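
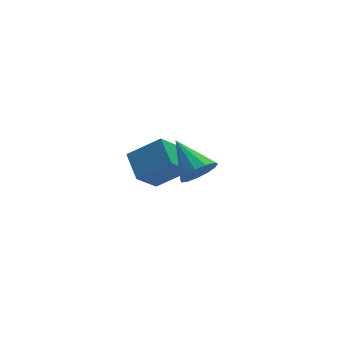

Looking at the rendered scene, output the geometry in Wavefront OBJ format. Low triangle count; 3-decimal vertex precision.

v -0.378 1.521 -2.005
v 0.976 1.11 -1.045
v -0.39 2.811 -1.436
v 0.964 2.4 -0.476
v 0.636 2.06 -3.204
v 1.99 1.649 -2.244
v 0.624 3.35 -2.635
v 1.978 2.939 -1.675
v 0.735 -2.85 1.565
v 1.269 -3.056 2.165
v 0.305 -1.37 2.455
v 1.51 -2.8 1.857
v 1.505 -2.56 1.455
v 1.255 -2.412 1.089
v 0.84 -2.403 0.873
v 0.392 -2.536 0.877
v 0.052 -2.768 1.1
v -0.07 -3.027 1.47
v 0.063 -3.229 1.87
v 0.409 -3.311 2.173
v 0.859 -3.246 2.283
f 2 4 1
f 5 2 1
f 1 4 3
f 3 5 1
f 2 8 4
f 6 2 5
f 6 8 2
f 4 8 3
f 7 5 3
f 3 8 7
f 7 6 5
f 8 6 7
f 10 9 12
f 10 12 11
f 12 9 13
f 12 13 11
f 13 9 14
f 13 14 11
f 14 9 15
f 14 15 11
f 15 9 16
f 15 16 11
f 16 9 17
f 16 17 11
f 17 9 18
f 17 18 11
f 18 9 19
f 18 19 11
f 19 9 20
f 19 20 11
f 20 9 21
f 20 21 11
f 21 9 10
f 21 10 11



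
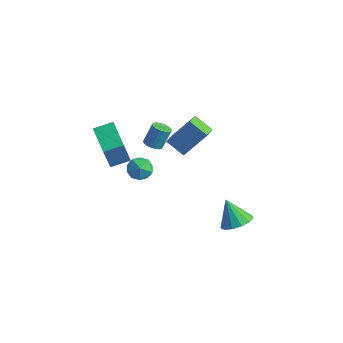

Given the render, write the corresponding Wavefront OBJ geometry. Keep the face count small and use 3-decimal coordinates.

v 0.739 -3.236 2.924
v 1.275 -3.358 2.916
v 1.417 -2.805 4.028
v 0.881 -2.684 4.036
v 1.268 -3.138 2.808
v 1.409 -2.585 3.92
v 1.155 -2.938 2.723
v 1.297 -2.385 3.835
v 0.96 -2.797 2.677
v 1.102 -2.244 3.789
v 0.721 -2.743 2.681
v 0.863 -2.19 3.793
v 0.486 -2.787 2.733
v 0.628 -2.234 3.845
v 0.301 -2.92 2.822
v 0.443 -2.367 3.935
v 0.203 -3.115 2.932
v 0.345 -2.562 4.044
v 0.211 -3.335 3.04
v 0.352 -2.782 4.152
v 0.323 -3.535 3.125
v 0.465 -2.982 4.237
v 0.518 -3.676 3.171
v 0.66 -3.123 4.283
v 0.757 -3.73 3.167
v 0.899 -3.177 4.279
v 0.992 -3.686 3.115
v 1.134 -3.133 4.227
v 1.177 -3.553 3.025
v 1.319 -3 4.138
v 3.881 -0.054 -4.127
v 4.542 0.512 -3.745
v 3.019 0.014 -2.733
v 4.186 0.834 -3.982
v 3.733 0.874 -4.264
v 3.327 0.62 -4.503
v 3.097 0.151 -4.622
v 3.116 -0.383 -4.584
v 3.378 -0.812 -4.401
v 3.8 -1.001 -4.131
v 4.247 -0.889 -3.859
v 4.579 -0.512 -3.672
v 4.689 0.01 -3.63
v 0.06 -2.54 0.235
v 0.612 -3.135 0.414
v -0.932 -3.445 0.286
v -0.38 -4.04 0.465
v -0.546 -3.445 1.021
v 0.067 -2.886 0.99
v -0.387 -3.694 -0.29
v 0.226 -3.135 -0.321
v 0.335 -3.848 0.09
v 0.237 -3.694 0.901
v -0.557 -2.886 -0.201
v -0.655 -2.732 0.61
v -3.073 -3.205 0.662
v -2.876 -3.922 2.572
v -2.466 -2.283 0.945
v -2.269 -3 2.856
v -1.551 -4.06 0.184
v -1.354 -4.777 2.095
v -0.944 -3.138 0.468
v -0.747 -3.855 2.378
v -0.275 0.832 -0.9
v 0.131 -0.093 -0.548
v -1.332 0.632 -0.205
v -0.925 -0.293 0.147
v 0.565 1.793 0.653
v 0.972 0.868 1.005
v -0.491 1.593 1.348
v -0.085 0.668 1.7
f 2 1 5
f 2 5 3
f 3 5 6
f 3 6 4
f 5 1 7
f 5 7 6
f 6 7 8
f 6 8 4
f 7 1 9
f 7 9 8
f 8 9 10
f 8 10 4
f 9 1 11
f 9 11 10
f 10 11 12
f 10 12 4
f 11 1 13
f 11 13 12
f 12 13 14
f 12 14 4
f 13 1 15
f 13 15 14
f 14 15 16
f 14 16 4
f 15 1 17
f 15 17 16
f 16 17 18
f 16 18 4
f 17 1 19
f 17 19 18
f 18 19 20
f 18 20 4
f 19 1 21
f 19 21 20
f 20 21 22
f 20 22 4
f 21 1 23
f 21 23 22
f 22 23 24
f 22 24 4
f 23 1 25
f 23 25 24
f 24 25 26
f 24 26 4
f 25 1 27
f 25 27 26
f 26 27 28
f 26 28 4
f 27 1 29
f 27 29 28
f 28 29 30
f 28 30 4
f 29 1 2
f 29 2 30
f 30 2 3
f 30 3 4
f 32 31 34
f 32 34 33
f 34 31 35
f 34 35 33
f 35 31 36
f 35 36 33
f 36 31 37
f 36 37 33
f 37 31 38
f 37 38 33
f 38 31 39
f 38 39 33
f 39 31 40
f 39 40 33
f 40 31 41
f 40 41 33
f 41 31 42
f 41 42 33
f 42 31 43
f 42 43 33
f 43 31 32
f 43 32 33
f 44 55 49
f 44 49 45
f 44 45 51
f 44 51 54
f 44 54 55
f 45 49 53
f 49 55 48
f 55 54 46
f 54 51 50
f 51 45 52
f 47 53 48
f 47 48 46
f 47 46 50
f 47 50 52
f 47 52 53
f 48 53 49
f 46 48 55
f 50 46 54
f 52 50 51
f 53 52 45
f 57 59 56
f 60 57 56
f 56 59 58
f 58 60 56
f 57 63 59
f 61 57 60
f 61 63 57
f 59 63 58
f 62 60 58
f 58 63 62
f 62 61 60
f 63 61 62
f 65 67 64
f 68 65 64
f 64 67 66
f 66 68 64
f 65 71 67
f 69 65 68
f 69 71 65
f 67 71 66
f 70 68 66
f 66 71 70
f 70 69 68
f 71 69 70



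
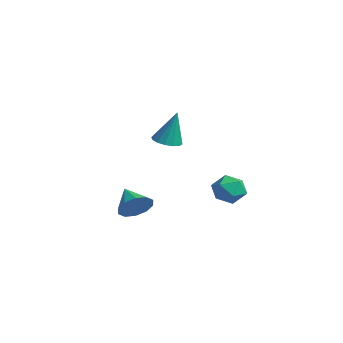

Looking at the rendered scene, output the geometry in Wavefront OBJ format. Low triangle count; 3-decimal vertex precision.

v 2.163 -3.192 0.257
v 2.613 -2.838 0.989
v 0.897 -3.168 1.023
v 2.426 -2.4 0.667
v 2.139 -2.265 0.188
v 1.861 -2.484 -0.265
v 1.698 -2.974 -0.518
v 1.713 -3.547 -0.476
v 1.9 -3.984 -0.153
v 2.187 -4.119 0.326
v 2.465 -3.9 0.779
v 2.628 -3.411 1.032
v -1.318 3.506 -0.435
v -0.726 3.955 -1.103
v -0.094 2.545 0.003
v 0.498 2.994 -0.665
v 0.191 3.492 0.145
v -0.565 4.086 -0.126
v -0.255 2.414 -0.974
v -1.011 3.008 -1.245
v -0.069 3.28 -1.436
v 0.207 3.946 -0.744
v -1.027 2.554 -0.356
v -0.751 3.22 0.336
v -1.571 0.339 2.905
v -0.902 -0.098 2.889
v -1.249 0.761 4.855
v -0.782 0.284 2.787
v -0.873 0.682 2.716
v -1.152 0.988 2.696
v -1.543 1.12 2.732
v -1.941 1.043 2.815
v -2.241 0.777 2.921
v -2.36 0.394 3.024
v -2.269 -0.004 3.095
v -1.99 -0.309 3.115
v -1.599 -0.441 3.079
v -1.201 -0.364 2.996
f 2 1 4
f 2 4 3
f 4 1 5
f 4 5 3
f 5 1 6
f 5 6 3
f 6 1 7
f 6 7 3
f 7 1 8
f 7 8 3
f 8 1 9
f 8 9 3
f 9 1 10
f 9 10 3
f 10 1 11
f 10 11 3
f 11 1 12
f 11 12 3
f 12 1 2
f 12 2 3
f 13 24 18
f 13 18 14
f 13 14 20
f 13 20 23
f 13 23 24
f 14 18 22
f 18 24 17
f 24 23 15
f 23 20 19
f 20 14 21
f 16 22 17
f 16 17 15
f 16 15 19
f 16 19 21
f 16 21 22
f 17 22 18
f 15 17 24
f 19 15 23
f 21 19 20
f 22 21 14
f 26 25 28
f 26 28 27
f 28 25 29
f 28 29 27
f 29 25 30
f 29 30 27
f 30 25 31
f 30 31 27
f 31 25 32
f 31 32 27
f 32 25 33
f 32 33 27
f 33 25 34
f 33 34 27
f 34 25 35
f 34 35 27
f 35 25 36
f 35 36 27
f 36 25 37
f 36 37 27
f 37 25 38
f 37 38 27
f 38 25 26
f 38 26 27



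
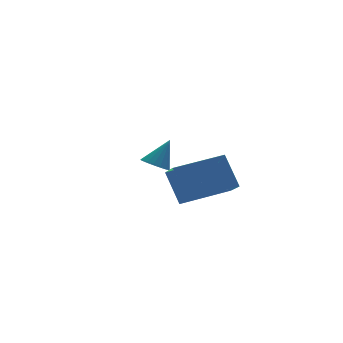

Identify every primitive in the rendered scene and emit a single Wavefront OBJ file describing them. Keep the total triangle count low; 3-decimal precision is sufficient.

v -1.605 2.109 1.011
v -1.13 2.345 0.634
v -0.795 2.331 2.169
v -1.286 2.581 0.698
v -1.504 2.723 0.823
v -1.742 2.744 0.986
v -1.953 2.639 1.154
v -2.095 2.429 1.293
v -2.14 2.156 1.376
v -2.079 1.873 1.388
v -1.924 1.637 1.324
v -1.705 1.495 1.199
v -1.467 1.475 1.036
v -1.256 1.58 0.868
v -1.114 1.79 0.729
v -1.069 2.063 0.646
v -2.993 -2.409 0.952
v -3.253 -3.465 1.646
v -3.107 -1.501 2.289
v -3.368 -2.557 2.983
v -0.912 -2.683 1.317
v -1.173 -3.739 2.011
v -1.027 -1.775 2.654
v -1.287 -2.831 3.348
f 2 1 4
f 2 4 3
f 4 1 5
f 4 5 3
f 5 1 6
f 5 6 3
f 6 1 7
f 6 7 3
f 7 1 8
f 7 8 3
f 8 1 9
f 8 9 3
f 9 1 10
f 9 10 3
f 10 1 11
f 10 11 3
f 11 1 12
f 11 12 3
f 12 1 13
f 12 13 3
f 13 1 14
f 13 14 3
f 14 1 15
f 14 15 3
f 15 1 16
f 15 16 3
f 16 1 2
f 16 2 3
f 18 20 17
f 21 18 17
f 17 20 19
f 19 21 17
f 18 24 20
f 22 18 21
f 22 24 18
f 20 24 19
f 23 21 19
f 19 24 23
f 23 22 21
f 24 22 23



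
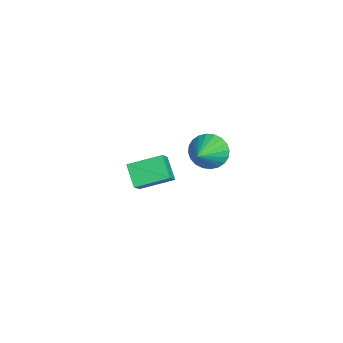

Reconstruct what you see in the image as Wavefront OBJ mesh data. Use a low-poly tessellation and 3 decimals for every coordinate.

v -3.86 -0.391 -4.174
v -2.957 -0.688 -3.23
v -3.934 1.561 -3.491
v -3.031 1.265 -2.546
v -2.709 -0.005 -5.154
v -1.806 -0.301 -4.209
v -2.783 1.948 -4.47
v -1.88 1.651 -3.526
v 2.615 3.452 2.504
v 3.257 3.918 1.771
v 4.345 2.788 3.596
v 3.204 4.233 2.046
v 3.062 4.429 2.391
v 2.851 4.476 2.753
v 2.605 4.367 3.077
v 2.36 4.119 3.314
v 2.154 3.77 3.427
v 2.018 3.372 3.4
v 1.974 2.986 3.237
v 2.027 2.671 2.962
v 2.169 2.475 2.617
v 2.38 2.428 2.255
v 2.626 2.536 1.931
v 2.871 2.784 1.694
v 3.077 3.134 1.581
v 3.212 3.532 1.608
f 2 4 1
f 5 2 1
f 1 4 3
f 3 5 1
f 2 8 4
f 6 2 5
f 6 8 2
f 4 8 3
f 7 5 3
f 3 8 7
f 7 6 5
f 8 6 7
f 10 9 12
f 10 12 11
f 12 9 13
f 12 13 11
f 13 9 14
f 13 14 11
f 14 9 15
f 14 15 11
f 15 9 16
f 15 16 11
f 16 9 17
f 16 17 11
f 17 9 18
f 17 18 11
f 18 9 19
f 18 19 11
f 19 9 20
f 19 20 11
f 20 9 21
f 20 21 11
f 21 9 22
f 21 22 11
f 22 9 23
f 22 23 11
f 23 9 24
f 23 24 11
f 24 9 25
f 24 25 11
f 25 9 26
f 25 26 11
f 26 9 10
f 26 10 11



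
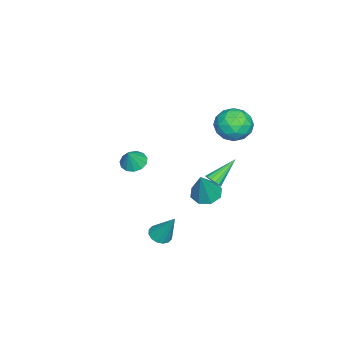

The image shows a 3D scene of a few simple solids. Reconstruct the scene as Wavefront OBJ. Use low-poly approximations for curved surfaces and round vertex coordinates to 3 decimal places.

v -0.573 3.199 2.852
v 0.284 2.621 3.21
v -1.624 1.799 3.11
v -0.767 1.221 3.468
v -1.155 2.05 4.066
v -0.506 2.915 3.906
v -0.834 1.505 2.414
v -0.185 2.37 2.254
v 0.123 1.574 2.939
v -0.076 1.911 3.96
v -1.264 2.509 2.36
v -1.463 2.846 3.381
v -0.052 3.033 3.008
v -1.288 1.387 3.312
v -1.516 1.875 3.663
v -1.012 1.535 3.873
v -0.516 3.206 3.418
v -0.013 2.866 3.628
v -0.859 2.531 4.131
v -1.327 1.554 2.692
v -0.824 1.214 2.902
v -0.328 2.885 2.447
v 0.176 2.545 2.657
v -0.481 1.889 2.189
v 0.357 2.078 3.059
v -0.261 1.255 3.211
v -0.301 1.422 2.591
v 0.081 1.93 2.497
v 0.24 2.276 3.659
v -0.378 1.453 3.811
v -0.606 1.941 4.162
v -0.224 2.449 4.069
v 0.145 1.661 3.5
v -0.962 2.967 2.509
v -1.58 2.144 2.661
v -1.116 1.971 2.251
v -0.734 2.479 2.158
v -1.079 3.165 3.109
v -1.697 2.342 3.261
v -1.421 2.49 3.823
v -1.039 2.998 3.729
v -1.485 2.759 2.82
v -1.721 -3.65 -1.701
v -1.302 -3.032 -1.888
v -1.119 -3.73 -0.619
v -1.654 -2.884 -1.682
v -2.027 -2.979 -1.481
v -2.302 -3.287 -1.35
v -2.393 -3.711 -1.331
v -2.271 -4.115 -1.429
v -1.974 -4.372 -1.613
v -1.596 -4.4 -1.825
v -1.258 -4.19 -1.998
v -1.067 -3.808 -2.076
v -1.084 -3.377 -2.035
v -1.111 1.008 -1.803
v -0.887 0.765 -1.376
v -2.329 1.832 -0.697
v -0.749 1.007 -1.403
v -0.707 1.248 -1.538
v -0.774 1.425 -1.743
v -0.932 1.49 -1.965
v -1.137 1.426 -2.143
v -1.336 1.25 -2.23
v -1.474 1.009 -2.203
v -1.516 0.767 -2.069
v -1.449 0.59 -1.863
v -1.291 0.525 -1.641
v -1.086 0.589 -1.463
v 0.903 1.281 -1.249
v 1.328 0.577 -1.465
v 1.777 1.259 0.549
v 1.653 1.12 -1.616
v 1.539 1.758 -1.552
v 1.052 2.116 -1.311
v 0.478 1.986 -1.034
v 0.153 1.443 -0.883
v 0.267 0.805 -0.947
v 0.754 0.447 -1.188
v 2.101 -0.794 -4.176
v 2.714 -1.063 -4.154
v 2.439 0.114 -2.484
v 2.754 -0.763 -4.323
v 2.619 -0.471 -4.453
v 2.345 -0.266 -4.508
v 2.006 -0.202 -4.475
v 1.692 -0.297 -4.361
v 1.488 -0.525 -4.198
v 1.448 -0.825 -4.029
v 1.583 -1.117 -3.9
v 1.857 -1.322 -3.844
v 2.196 -1.386 -3.877
v 2.51 -1.291 -3.991
f 1 38 17
f 38 12 41
f 17 41 6
f 38 41 17
f 1 17 13
f 17 6 18
f 13 18 2
f 17 18 13
f 1 13 22
f 13 2 23
f 22 23 8
f 13 23 22
f 1 22 34
f 22 8 37
f 34 37 11
f 22 37 34
f 1 34 38
f 34 11 42
f 38 42 12
f 34 42 38
f 2 18 29
f 18 6 32
f 29 32 10
f 18 32 29
f 6 41 19
f 41 12 40
f 19 40 5
f 41 40 19
f 12 42 39
f 42 11 35
f 39 35 3
f 42 35 39
f 11 37 36
f 37 8 24
f 36 24 7
f 37 24 36
f 8 23 28
f 23 2 25
f 28 25 9
f 23 25 28
f 4 30 16
f 30 10 31
f 16 31 5
f 30 31 16
f 4 16 14
f 16 5 15
f 14 15 3
f 16 15 14
f 4 14 21
f 14 3 20
f 21 20 7
f 14 20 21
f 4 21 26
f 21 7 27
f 26 27 9
f 21 27 26
f 4 26 30
f 26 9 33
f 30 33 10
f 26 33 30
f 5 31 19
f 31 10 32
f 19 32 6
f 31 32 19
f 3 15 39
f 15 5 40
f 39 40 12
f 15 40 39
f 7 20 36
f 20 3 35
f 36 35 11
f 20 35 36
f 9 27 28
f 27 7 24
f 28 24 8
f 27 24 28
f 10 33 29
f 33 9 25
f 29 25 2
f 33 25 29
f 44 43 46
f 44 46 45
f 46 43 47
f 46 47 45
f 47 43 48
f 47 48 45
f 48 43 49
f 48 49 45
f 49 43 50
f 49 50 45
f 50 43 51
f 50 51 45
f 51 43 52
f 51 52 45
f 52 43 53
f 52 53 45
f 53 43 54
f 53 54 45
f 54 43 55
f 54 55 45
f 55 43 44
f 55 44 45
f 57 56 59
f 57 59 58
f 59 56 60
f 59 60 58
f 60 56 61
f 60 61 58
f 61 56 62
f 61 62 58
f 62 56 63
f 62 63 58
f 63 56 64
f 63 64 58
f 64 56 65
f 64 65 58
f 65 56 66
f 65 66 58
f 66 56 67
f 66 67 58
f 67 56 68
f 67 68 58
f 68 56 69
f 68 69 58
f 69 56 57
f 69 57 58
f 71 70 73
f 71 73 72
f 73 70 74
f 73 74 72
f 74 70 75
f 74 75 72
f 75 70 76
f 75 76 72
f 76 70 77
f 76 77 72
f 77 70 78
f 77 78 72
f 78 70 79
f 78 79 72
f 79 70 71
f 79 71 72
f 81 80 83
f 81 83 82
f 83 80 84
f 83 84 82
f 84 80 85
f 84 85 82
f 85 80 86
f 85 86 82
f 86 80 87
f 86 87 82
f 87 80 88
f 87 88 82
f 88 80 89
f 88 89 82
f 89 80 90
f 89 90 82
f 90 80 91
f 90 91 82
f 91 80 92
f 91 92 82
f 92 80 93
f 92 93 82
f 93 80 81
f 93 81 82



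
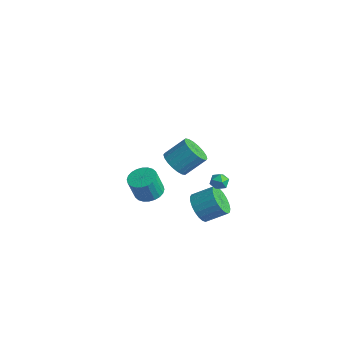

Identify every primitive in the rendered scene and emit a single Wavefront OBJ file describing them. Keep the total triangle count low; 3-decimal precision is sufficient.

v -0 2.367 -1.793
v 0.22 2.69 -1.271
v 0.74 1.63 -1.649
v 0.96 1.953 -1.127
v 0.378 1.66 -1.108
v -0.079 2.116 -1.196
v 1.039 2.204 -1.724
v 0.582 2.66 -1.812
v 0.863 2.589 -1.228
v 0.454 2.253 -0.848
v 0.506 2.067 -2.072
v 0.097 1.731 -1.692
v -3.935 0.41 -4.342
v -3.036 0.105 -4.372
v -3.146 -0.375 -2.829
v -4.045 -0.07 -2.798
v -2.989 0.455 -4.26
v -3.1 -0.024 -2.717
v -3.087 0.798 -4.16
v -3.198 0.319 -2.617
v -3.314 1.083 -4.088
v -3.424 0.603 -2.545
v -3.635 1.264 -4.055
v -3.746 0.785 -2.511
v -4.002 1.316 -4.065
v -4.113 0.837 -2.522
v -4.359 1.23 -4.117
v -4.469 0.75 -2.574
v -4.651 1.019 -4.204
v -4.761 0.539 -2.66
v -4.834 0.715 -4.311
v -4.944 0.235 -2.768
v -4.88 0.364 -4.423
v -4.991 -0.115 -2.88
v -4.782 0.021 -4.523
v -4.893 -0.458 -2.98
v -4.556 -0.263 -4.595
v -4.666 -0.743 -3.052
v -4.234 -0.445 -4.629
v -4.345 -0.924 -3.085
v -3.867 -0.497 -4.618
v -3.978 -0.976 -3.075
v -3.511 -0.41 -4.566
v -3.621 -0.89 -3.023
v -3.219 -0.199 -4.48
v -3.329 -0.679 -2.936
v 1.659 -2.251 3.27
v 2.455 -2.742 3.362
v 2.998 -1.659 4.423
v 2.201 -1.169 4.33
v 2.544 -2.479 3.049
v 3.086 -1.397 4.11
v 2.457 -2.171 2.779
v 3 -1.089 3.84
v 2.212 -1.879 2.607
v 2.755 -0.797 3.668
v 1.857 -1.661 2.566
v 2.4 -0.578 3.626
v 1.464 -1.56 2.664
v 2.006 -0.477 3.725
v 1.108 -1.595 2.882
v 1.651 -0.513 3.943
v 0.862 -1.761 3.177
v 1.405 -0.678 4.238
v 0.774 -2.023 3.49
v 1.316 -0.941 4.551
v 0.86 -2.331 3.76
v 1.403 -1.249 4.821
v 1.105 -2.623 3.932
v 1.648 -1.541 4.993
v 1.46 -2.842 3.974
v 2.003 -1.759 5.034
v 1.854 -2.943 3.875
v 2.396 -1.86 4.936
v 2.209 -2.907 3.657
v 2.752 -1.825 4.718
v -0.216 1.193 -3.883
v 0.666 0.709 -4.216
v 1.519 1.722 -3.429
v 0.636 2.207 -3.097
v 0.601 1.009 -4.532
v 1.454 2.022 -3.746
v 0.395 1.341 -4.736
v 1.248 2.354 -3.95
v 0.084 1.647 -4.793
v 0.936 2.66 -4.007
v -0.28 1.875 -4.692
v 0.572 2.888 -3.906
v -0.633 1.985 -4.452
v 0.22 2.998 -3.665
v -0.913 1.958 -4.113
v -0.061 2.971 -3.327
v -1.073 1.799 -3.734
v -0.221 2.812 -2.948
v -1.085 1.535 -3.382
v -0.233 2.548 -2.595
v -0.947 1.212 -3.115
v -0.094 2.225 -2.329
v -0.682 0.886 -2.982
v 0.17 1.899 -2.196
v -0.337 0.613 -3.005
v 0.516 1.626 -2.218
v 0.029 0.44 -3.179
v 0.882 1.453 -2.392
v 0.353 0.398 -3.475
v 1.205 1.411 -2.689
v 0.578 0.493 -3.842
v 1.431 1.506 -3.055
f 1 12 6
f 1 6 2
f 1 2 8
f 1 8 11
f 1 11 12
f 2 6 10
f 6 12 5
f 12 11 3
f 11 8 7
f 8 2 9
f 4 10 5
f 4 5 3
f 4 3 7
f 4 7 9
f 4 9 10
f 5 10 6
f 3 5 12
f 7 3 11
f 9 7 8
f 10 9 2
f 14 13 17
f 14 17 15
f 15 17 18
f 15 18 16
f 17 13 19
f 17 19 18
f 18 19 20
f 18 20 16
f 19 13 21
f 19 21 20
f 20 21 22
f 20 22 16
f 21 13 23
f 21 23 22
f 22 23 24
f 22 24 16
f 23 13 25
f 23 25 24
f 24 25 26
f 24 26 16
f 25 13 27
f 25 27 26
f 26 27 28
f 26 28 16
f 27 13 29
f 27 29 28
f 28 29 30
f 28 30 16
f 29 13 31
f 29 31 30
f 30 31 32
f 30 32 16
f 31 13 33
f 31 33 32
f 32 33 34
f 32 34 16
f 33 13 35
f 33 35 34
f 34 35 36
f 34 36 16
f 35 13 37
f 35 37 36
f 36 37 38
f 36 38 16
f 37 13 39
f 37 39 38
f 38 39 40
f 38 40 16
f 39 13 41
f 39 41 40
f 40 41 42
f 40 42 16
f 41 13 43
f 41 43 42
f 42 43 44
f 42 44 16
f 43 13 45
f 43 45 44
f 44 45 46
f 44 46 16
f 45 13 14
f 45 14 46
f 46 14 15
f 46 15 16
f 48 47 51
f 48 51 49
f 49 51 52
f 49 52 50
f 51 47 53
f 51 53 52
f 52 53 54
f 52 54 50
f 53 47 55
f 53 55 54
f 54 55 56
f 54 56 50
f 55 47 57
f 55 57 56
f 56 57 58
f 56 58 50
f 57 47 59
f 57 59 58
f 58 59 60
f 58 60 50
f 59 47 61
f 59 61 60
f 60 61 62
f 60 62 50
f 61 47 63
f 61 63 62
f 62 63 64
f 62 64 50
f 63 47 65
f 63 65 64
f 64 65 66
f 64 66 50
f 65 47 67
f 65 67 66
f 66 67 68
f 66 68 50
f 67 47 69
f 67 69 68
f 68 69 70
f 68 70 50
f 69 47 71
f 69 71 70
f 70 71 72
f 70 72 50
f 71 47 73
f 71 73 72
f 72 73 74
f 72 74 50
f 73 47 75
f 73 75 74
f 74 75 76
f 74 76 50
f 75 47 48
f 75 48 76
f 76 48 49
f 76 49 50
f 78 77 81
f 78 81 79
f 79 81 82
f 79 82 80
f 81 77 83
f 81 83 82
f 82 83 84
f 82 84 80
f 83 77 85
f 83 85 84
f 84 85 86
f 84 86 80
f 85 77 87
f 85 87 86
f 86 87 88
f 86 88 80
f 87 77 89
f 87 89 88
f 88 89 90
f 88 90 80
f 89 77 91
f 89 91 90
f 90 91 92
f 90 92 80
f 91 77 93
f 91 93 92
f 92 93 94
f 92 94 80
f 93 77 95
f 93 95 94
f 94 95 96
f 94 96 80
f 95 77 97
f 95 97 96
f 96 97 98
f 96 98 80
f 97 77 99
f 97 99 98
f 98 99 100
f 98 100 80
f 99 77 101
f 99 101 100
f 100 101 102
f 100 102 80
f 101 77 103
f 101 103 102
f 102 103 104
f 102 104 80
f 103 77 105
f 103 105 104
f 104 105 106
f 104 106 80
f 105 77 107
f 105 107 106
f 106 107 108
f 106 108 80
f 107 77 78
f 107 78 108
f 108 78 79
f 108 79 80



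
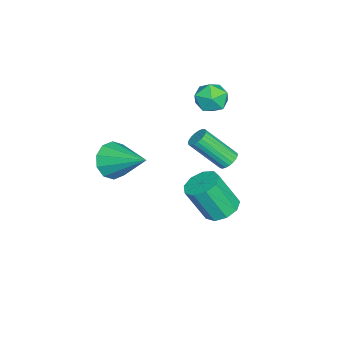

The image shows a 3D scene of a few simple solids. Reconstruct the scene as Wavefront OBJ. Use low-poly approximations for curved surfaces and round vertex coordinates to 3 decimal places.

v -2.355 1.279 3.856
v -1.606 0.737 3.839
v -3.054 0.343 2.921
v -2.305 -0.199 2.904
v -2.811 -0.135 3.675
v -2.379 0.444 4.253
v -2.281 0.636 2.507
v -1.849 1.215 3.085
v -1.56 0.34 3.005
v -1.887 -0.137 3.727
v -2.773 1.217 3.033
v -3.1 0.74 3.755
v -0.489 1.564 -2.868
v 0.415 1.434 -3.044
v 0.633 0.487 -1.228
v -0.271 0.616 -1.052
v 0.329 1.989 -2.744
v 0.546 1.042 -0.928
v -0.14 2.345 -2.503
v 0.077 1.397 -0.686
v -0.772 2.335 -2.432
v -0.555 1.387 -0.616
v -1.272 1.964 -2.566
v -1.054 1.017 -0.749
v -1.405 1.406 -2.841
v -1.187 0.459 -1.024
v -1.109 0.922 -3.129
v -0.892 -0.025 -1.312
v -0.523 0.738 -3.295
v -0.306 -0.209 -1.478
v 0.079 0.94 -3.261
v 0.296 -0.007 -1.445
v 3.125 -2.485 2.616
v 3.71 -2.292 1.828
v 3.935 -0.755 3.644
v 3.175 -1.993 1.747
v 2.621 -1.882 1.998
v 2.259 -2.002 2.485
v 2.228 -2.306 3.022
v 2.54 -2.679 3.404
v 3.075 -2.978 3.485
v 3.629 -3.089 3.234
v 3.99 -2.969 2.748
v 4.021 -2.664 2.211
v 0.002 1.941 1.067
v 0.41 2.24 1.308
v 0.585 0.818 2.774
v 0.178 0.519 2.533
v 0.219 2.324 1.412
v 0.395 0.902 2.879
v -0.008 2.342 1.457
v 0.167 0.92 2.924
v -0.234 2.291 1.435
v -0.059 0.869 2.901
v -0.42 2.179 1.348
v -0.244 0.757 2.815
v -0.532 2.026 1.213
v -0.356 0.604 2.68
v -0.552 1.858 1.053
v -0.376 0.436 2.519
v -0.476 1.705 0.895
v -0.3 0.283 2.361
v -0.317 1.592 0.767
v -0.141 0.17 2.233
v -0.104 1.54 0.691
v 0.072 0.118 2.157
v 0.128 1.557 0.679
v 0.304 0.135 2.146
v 0.338 1.64 0.735
v 0.514 0.219 2.201
v 0.49 1.776 0.848
v 0.666 0.354 2.314
v 0.558 1.94 0.999
v 0.734 0.518 2.465
v 0.529 2.104 1.162
v 0.705 0.682 2.628
f 1 12 6
f 1 6 2
f 1 2 8
f 1 8 11
f 1 11 12
f 2 6 10
f 6 12 5
f 12 11 3
f 11 8 7
f 8 2 9
f 4 10 5
f 4 5 3
f 4 3 7
f 4 7 9
f 4 9 10
f 5 10 6
f 3 5 12
f 7 3 11
f 9 7 8
f 10 9 2
f 14 13 17
f 14 17 15
f 15 17 18
f 15 18 16
f 17 13 19
f 17 19 18
f 18 19 20
f 18 20 16
f 19 13 21
f 19 21 20
f 20 21 22
f 20 22 16
f 21 13 23
f 21 23 22
f 22 23 24
f 22 24 16
f 23 13 25
f 23 25 24
f 24 25 26
f 24 26 16
f 25 13 27
f 25 27 26
f 26 27 28
f 26 28 16
f 27 13 29
f 27 29 28
f 28 29 30
f 28 30 16
f 29 13 31
f 29 31 30
f 30 31 32
f 30 32 16
f 31 13 14
f 31 14 32
f 32 14 15
f 32 15 16
f 34 33 36
f 34 36 35
f 36 33 37
f 36 37 35
f 37 33 38
f 37 38 35
f 38 33 39
f 38 39 35
f 39 33 40
f 39 40 35
f 40 33 41
f 40 41 35
f 41 33 42
f 41 42 35
f 42 33 43
f 42 43 35
f 43 33 44
f 43 44 35
f 44 33 34
f 44 34 35
f 46 45 49
f 46 49 47
f 47 49 50
f 47 50 48
f 49 45 51
f 49 51 50
f 50 51 52
f 50 52 48
f 51 45 53
f 51 53 52
f 52 53 54
f 52 54 48
f 53 45 55
f 53 55 54
f 54 55 56
f 54 56 48
f 55 45 57
f 55 57 56
f 56 57 58
f 56 58 48
f 57 45 59
f 57 59 58
f 58 59 60
f 58 60 48
f 59 45 61
f 59 61 60
f 60 61 62
f 60 62 48
f 61 45 63
f 61 63 62
f 62 63 64
f 62 64 48
f 63 45 65
f 63 65 64
f 64 65 66
f 64 66 48
f 65 45 67
f 65 67 66
f 66 67 68
f 66 68 48
f 67 45 69
f 67 69 68
f 68 69 70
f 68 70 48
f 69 45 71
f 69 71 70
f 70 71 72
f 70 72 48
f 71 45 73
f 71 73 72
f 72 73 74
f 72 74 48
f 73 45 75
f 73 75 74
f 74 75 76
f 74 76 48
f 75 45 46
f 75 46 76
f 76 46 47
f 76 47 48



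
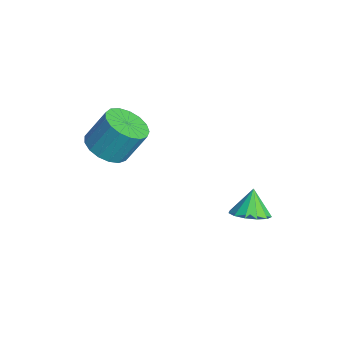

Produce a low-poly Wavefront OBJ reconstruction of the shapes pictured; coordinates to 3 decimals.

v 2.234 3.654 -3.082
v 2.828 4.109 -2.9
v 1.746 3.906 -2.118
v 2.543 4.359 -3.11
v 2.159 4.386 -3.311
v 1.8 4.18 -3.44
v 1.578 3.807 -3.455
v 1.564 3.386 -3.351
v 1.764 3.05 -3.163
v 2.112 2.906 -2.949
v 2.5 2.999 -2.777
v 2.803 3.3 -2.702
v 2.925 3.714 -2.748
v -1.141 -0.752 -1.262
v -0.308 -0.478 -1.505
v -0.185 0.286 -0.22
v -1.019 0.012 0.022
v -0.57 -0.168 -1.664
v -0.448 0.596 -0.379
v -0.963 0.007 -1.731
v -0.84 0.771 -0.446
v -1.397 0.009 -1.691
v -1.274 0.773 -0.406
v -1.772 -0.163 -1.552
v -1.649 0.601 -0.267
v -2.003 -0.471 -1.347
v -1.88 0.293 -0.062
v -2.036 -0.843 -1.123
v -1.913 -0.079 0.162
v -1.864 -1.194 -0.931
v -1.742 -0.43 0.354
v -1.527 -1.444 -0.814
v -1.404 -0.68 0.471
v -1.102 -1.535 -0.801
v -0.979 -0.771 0.484
v -0.685 -1.447 -0.893
v -0.562 -0.683 0.392
v -0.373 -1.2 -1.07
v -0.25 -0.436 0.215
v -0.237 -0.85 -1.291
v -0.114 -0.086 -0.006
f 2 1 4
f 2 4 3
f 4 1 5
f 4 5 3
f 5 1 6
f 5 6 3
f 6 1 7
f 6 7 3
f 7 1 8
f 7 8 3
f 8 1 9
f 8 9 3
f 9 1 10
f 9 10 3
f 10 1 11
f 10 11 3
f 11 1 12
f 11 12 3
f 12 1 13
f 12 13 3
f 13 1 2
f 13 2 3
f 15 14 18
f 15 18 16
f 16 18 19
f 16 19 17
f 18 14 20
f 18 20 19
f 19 20 21
f 19 21 17
f 20 14 22
f 20 22 21
f 21 22 23
f 21 23 17
f 22 14 24
f 22 24 23
f 23 24 25
f 23 25 17
f 24 14 26
f 24 26 25
f 25 26 27
f 25 27 17
f 26 14 28
f 26 28 27
f 27 28 29
f 27 29 17
f 28 14 30
f 28 30 29
f 29 30 31
f 29 31 17
f 30 14 32
f 30 32 31
f 31 32 33
f 31 33 17
f 32 14 34
f 32 34 33
f 33 34 35
f 33 35 17
f 34 14 36
f 34 36 35
f 35 36 37
f 35 37 17
f 36 14 38
f 36 38 37
f 37 38 39
f 37 39 17
f 38 14 40
f 38 40 39
f 39 40 41
f 39 41 17
f 40 14 15
f 40 15 41
f 41 15 16
f 41 16 17



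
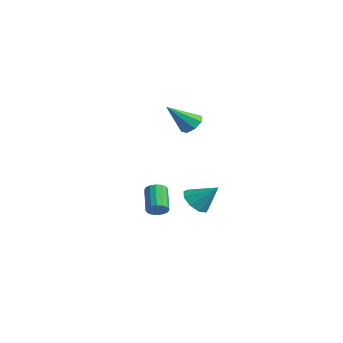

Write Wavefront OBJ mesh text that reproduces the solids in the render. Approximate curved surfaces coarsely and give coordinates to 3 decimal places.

v 2.123 -0.857 -0.899
v 2.8 -1.141 -1.266
v 2.937 -0.183 0.079
v 2.655 -0.646 -1.487
v 2.262 -0.25 -1.433
v 1.804 -0.138 -1.129
v 1.495 -0.362 -0.718
v 1.48 -0.818 -0.392
v 1.766 -1.292 -0.303
v 2.219 -1.563 -0.493
v 2.627 -1.503 -0.873
v -2.325 -0.197 -3.096
v -2.037 0.294 -3.067
v -3.106 0.868 -2.135
v -3.395 0.377 -2.164
v -2.219 0.326 -3.296
v -3.289 0.9 -2.365
v -2.43 0.218 -3.472
v -3.5 0.792 -2.54
v -2.613 -0.001 -3.547
v -3.683 0.573 -2.615
v -2.719 -0.272 -3.501
v -3.788 0.301 -2.569
v -2.719 -0.524 -3.347
v -3.789 0.05 -2.415
v -2.614 -0.688 -3.125
v -3.683 -0.114 -2.193
v -2.431 -0.72 -2.895
v -3.501 -0.146 -1.964
v -2.22 -0.612 -2.72
v -3.29 -0.038 -1.788
v -2.037 -0.393 -2.645
v -3.107 0.181 -1.713
v -1.932 -0.121 -2.691
v -3.001 0.452 -1.759
v -1.931 0.13 -2.845
v -3.001 0.704 -1.913
v -0.195 0.383 3.08
v 0.441 0.166 2.977
v -0.425 -0.863 4.3
v 0.412 0.532 3.346
v 0.028 0.811 3.558
v -0.487 0.84 3.491
v -0.832 0.601 3.182
v -0.803 0.234 2.813
v -0.418 -0.045 2.601
v 0.097 -0.073 2.669
f 2 1 4
f 2 4 3
f 4 1 5
f 4 5 3
f 5 1 6
f 5 6 3
f 6 1 7
f 6 7 3
f 7 1 8
f 7 8 3
f 8 1 9
f 8 9 3
f 9 1 10
f 9 10 3
f 10 1 11
f 10 11 3
f 11 1 2
f 11 2 3
f 13 12 16
f 13 16 14
f 14 16 17
f 14 17 15
f 16 12 18
f 16 18 17
f 17 18 19
f 17 19 15
f 18 12 20
f 18 20 19
f 19 20 21
f 19 21 15
f 20 12 22
f 20 22 21
f 21 22 23
f 21 23 15
f 22 12 24
f 22 24 23
f 23 24 25
f 23 25 15
f 24 12 26
f 24 26 25
f 25 26 27
f 25 27 15
f 26 12 28
f 26 28 27
f 27 28 29
f 27 29 15
f 28 12 30
f 28 30 29
f 29 30 31
f 29 31 15
f 30 12 32
f 30 32 31
f 31 32 33
f 31 33 15
f 32 12 34
f 32 34 33
f 33 34 35
f 33 35 15
f 34 12 36
f 34 36 35
f 35 36 37
f 35 37 15
f 36 12 13
f 36 13 37
f 37 13 14
f 37 14 15
f 39 38 41
f 39 41 40
f 41 38 42
f 41 42 40
f 42 38 43
f 42 43 40
f 43 38 44
f 43 44 40
f 44 38 45
f 44 45 40
f 45 38 46
f 45 46 40
f 46 38 47
f 46 47 40
f 47 38 39
f 47 39 40



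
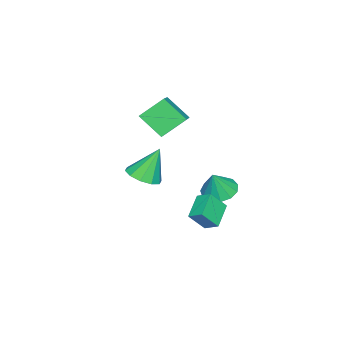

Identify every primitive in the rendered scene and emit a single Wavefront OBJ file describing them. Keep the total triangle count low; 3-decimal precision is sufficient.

v -2.533 0.518 -2.544
v -1.793 -0.113 -2.91
v -1.907 0.402 -1.076
v -1.583 0.432 -2.957
v -1.674 1.004 -2.872
v -2.039 1.423 -2.683
v -2.56 1.554 -2.45
v -3.073 1.356 -2.247
v -3.415 0.892 -2.138
v -3.476 0.31 -2.158
v -3.238 -0.206 -2.3
v -2.777 -0.493 -2.52
v -2.238 -0.458 -2.747
v 2.139 1.413 -0.069
v 2.243 2.204 0.369
v 1.573 2.058 -1.098
v 1.677 2.849 -0.66
v 3.523 1.591 -0.72
v 3.627 2.382 -0.282
v 2.957 2.236 -1.749
v 3.061 3.027 -1.311
v -3.124 -4.319 -3.136
v -2.17 -4.634 -2.689
v -3.816 -3.641 -1.184
v -2.104 -3.988 -2.89
v -2.428 -3.468 -3.185
v -3.018 -3.274 -3.462
v -3.648 -3.478 -3.614
v -4.078 -4.004 -3.584
v -4.144 -4.65 -3.383
v -3.82 -5.17 -3.088
v -3.23 -5.364 -2.811
v -2.6 -5.16 -2.659
v -4.054 -3.457 -0.137
v -4.16 -4.849 1.061
v -5.026 -2.443 0.956
v -5.131 -3.835 2.154
v -2.249 -2.765 0.826
v -2.354 -4.157 2.024
v -3.22 -1.751 1.919
v -3.326 -3.143 3.117
f 2 1 4
f 2 4 3
f 4 1 5
f 4 5 3
f 5 1 6
f 5 6 3
f 6 1 7
f 6 7 3
f 7 1 8
f 7 8 3
f 8 1 9
f 8 9 3
f 9 1 10
f 9 10 3
f 10 1 11
f 10 11 3
f 11 1 12
f 11 12 3
f 12 1 13
f 12 13 3
f 13 1 2
f 13 2 3
f 15 17 14
f 18 15 14
f 14 17 16
f 16 18 14
f 15 21 17
f 19 15 18
f 19 21 15
f 17 21 16
f 20 18 16
f 16 21 20
f 20 19 18
f 21 19 20
f 23 22 25
f 23 25 24
f 25 22 26
f 25 26 24
f 26 22 27
f 26 27 24
f 27 22 28
f 27 28 24
f 28 22 29
f 28 29 24
f 29 22 30
f 29 30 24
f 30 22 31
f 30 31 24
f 31 22 32
f 31 32 24
f 32 22 33
f 32 33 24
f 33 22 23
f 33 23 24
f 35 37 34
f 38 35 34
f 34 37 36
f 36 38 34
f 35 41 37
f 39 35 38
f 39 41 35
f 37 41 36
f 40 38 36
f 36 41 40
f 40 39 38
f 41 39 40



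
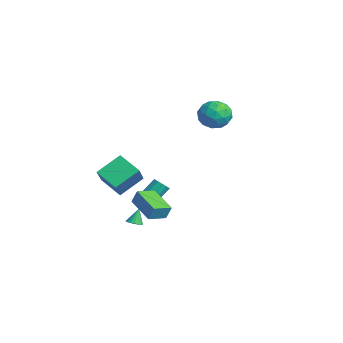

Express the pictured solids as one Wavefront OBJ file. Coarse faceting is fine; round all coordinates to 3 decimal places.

v 2.365 -3.627 -3.135
v 2.831 -3.356 -3.113
v 2.075 -3.213 -2.125
v 2.683 -3.199 -3.22
v 2.472 -3.128 -3.31
v 2.24 -3.155 -3.365
v 2.032 -3.275 -3.375
v 1.89 -3.466 -3.337
v 1.843 -3.688 -3.26
v 1.898 -3.899 -3.157
v 2.046 -4.055 -3.051
v 2.257 -4.127 -2.961
v 2.49 -4.1 -2.906
v 2.697 -3.979 -2.896
v 2.839 -3.789 -2.934
v 2.887 -3.566 -3.011
v 1.068 -2.354 -1.991
v 1.651 -2.273 -1.951
v 1.435 -1.244 -0.909
v 0.852 -1.326 -0.949
v 1.542 -2.06 -2.183
v 1.327 -1.032 -1.14
v 1.283 -1.941 -2.354
v 1.067 -0.913 -1.311
v 0.956 -1.954 -2.41
v 0.74 -0.925 -1.367
v 0.664 -2.093 -2.333
v 0.448 -1.065 -1.29
v 0.5 -2.315 -2.147
v 0.285 -1.287 -1.105
v 0.517 -2.55 -1.912
v 0.301 -1.521 -0.87
v 0.708 -2.722 -1.702
v 0.493 -1.694 -0.66
v 1.014 -2.778 -1.584
v 0.799 -1.75 -0.542
v 1.337 -2.699 -1.595
v 1.121 -1.671 -0.553
v 1.574 -2.511 -1.732
v 1.359 -1.482 -0.69
v 2.884 -3.956 -0.964
v 3.091 -3.675 -0.058
v 2.57 -2.752 -1.265
v 2.777 -2.471 -0.36
v 4.823 -3.589 -1.52
v 5.03 -3.308 -0.615
v 4.509 -2.385 -1.822
v 4.716 -2.104 -0.916
v 0.315 -3.826 -1.753
v -1.003 -4.583 -0.949
v 0.028 -2.231 -0.723
v -1.291 -2.989 0.081
v 1.571 -4.511 -0.341
v 0.252 -5.269 0.463
v 1.283 -2.917 0.689
v -0.035 -3.674 1.493
v -4.757 4.289 2.035
v -3.95 4.756 2.789
v -3.47 2.944 1.491
v -2.663 3.411 2.245
v -3.629 2.847 2.675
v -4.425 3.678 3.011
v -2.995 4.022 1.269
v -3.791 4.853 1.605
v -2.862 4.591 2.315
v -3.253 3.865 3.184
v -4.167 3.835 1.096
v -4.558 3.109 1.965
v -4.467 4.64 2.46
v -2.953 3.06 1.82
v -3.521 2.728 2.073
v -3.047 3.002 2.516
v -4.745 4.007 2.591
v -4.271 4.281 3.034
v -4.082 3.159 2.967
v -3.149 3.419 1.246
v -2.675 3.693 1.689
v -4.373 4.698 1.764
v -3.899 4.972 2.207
v -3.338 4.541 1.313
v -3.353 4.818 2.624
v -2.596 4.028 2.305
v -2.791 4.387 1.731
v -3.259 4.875 1.928
v -3.583 4.391 3.135
v -2.826 3.601 2.816
v -3.394 3.269 3.068
v -3.862 3.757 3.266
v -2.943 4.294 2.857
v -4.594 4.099 1.464
v -3.837 3.309 1.145
v -3.558 3.943 1.014
v -4.026 4.431 1.212
v -4.824 3.672 1.975
v -4.067 2.882 1.656
v -4.161 2.825 2.352
v -4.629 3.313 2.549
v -4.477 3.406 1.423
f 2 1 4
f 2 4 3
f 4 1 5
f 4 5 3
f 5 1 6
f 5 6 3
f 6 1 7
f 6 7 3
f 7 1 8
f 7 8 3
f 8 1 9
f 8 9 3
f 9 1 10
f 9 10 3
f 10 1 11
f 10 11 3
f 11 1 12
f 11 12 3
f 12 1 13
f 12 13 3
f 13 1 14
f 13 14 3
f 14 1 15
f 14 15 3
f 15 1 16
f 15 16 3
f 16 1 2
f 16 2 3
f 18 17 21
f 18 21 19
f 19 21 22
f 19 22 20
f 21 17 23
f 21 23 22
f 22 23 24
f 22 24 20
f 23 17 25
f 23 25 24
f 24 25 26
f 24 26 20
f 25 17 27
f 25 27 26
f 26 27 28
f 26 28 20
f 27 17 29
f 27 29 28
f 28 29 30
f 28 30 20
f 29 17 31
f 29 31 30
f 30 31 32
f 30 32 20
f 31 17 33
f 31 33 32
f 32 33 34
f 32 34 20
f 33 17 35
f 33 35 34
f 34 35 36
f 34 36 20
f 35 17 37
f 35 37 36
f 36 37 38
f 36 38 20
f 37 17 39
f 37 39 38
f 38 39 40
f 38 40 20
f 39 17 18
f 39 18 40
f 40 18 19
f 40 19 20
f 42 44 41
f 45 42 41
f 41 44 43
f 43 45 41
f 42 48 44
f 46 42 45
f 46 48 42
f 44 48 43
f 47 45 43
f 43 48 47
f 47 46 45
f 48 46 47
f 50 52 49
f 53 50 49
f 49 52 51
f 51 53 49
f 50 56 52
f 54 50 53
f 54 56 50
f 52 56 51
f 55 53 51
f 51 56 55
f 55 54 53
f 56 54 55
f 57 94 73
f 94 68 97
f 73 97 62
f 94 97 73
f 57 73 69
f 73 62 74
f 69 74 58
f 73 74 69
f 57 69 78
f 69 58 79
f 78 79 64
f 69 79 78
f 57 78 90
f 78 64 93
f 90 93 67
f 78 93 90
f 57 90 94
f 90 67 98
f 94 98 68
f 90 98 94
f 58 74 85
f 74 62 88
f 85 88 66
f 74 88 85
f 62 97 75
f 97 68 96
f 75 96 61
f 97 96 75
f 68 98 95
f 98 67 91
f 95 91 59
f 98 91 95
f 67 93 92
f 93 64 80
f 92 80 63
f 93 80 92
f 64 79 84
f 79 58 81
f 84 81 65
f 79 81 84
f 60 86 72
f 86 66 87
f 72 87 61
f 86 87 72
f 60 72 70
f 72 61 71
f 70 71 59
f 72 71 70
f 60 70 77
f 70 59 76
f 77 76 63
f 70 76 77
f 60 77 82
f 77 63 83
f 82 83 65
f 77 83 82
f 60 82 86
f 82 65 89
f 86 89 66
f 82 89 86
f 61 87 75
f 87 66 88
f 75 88 62
f 87 88 75
f 59 71 95
f 71 61 96
f 95 96 68
f 71 96 95
f 63 76 92
f 76 59 91
f 92 91 67
f 76 91 92
f 65 83 84
f 83 63 80
f 84 80 64
f 83 80 84
f 66 89 85
f 89 65 81
f 85 81 58
f 89 81 85



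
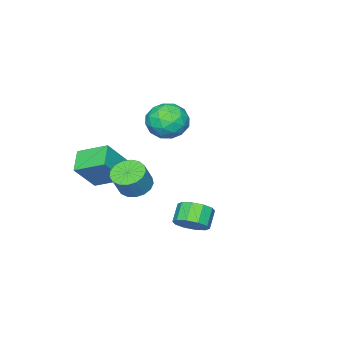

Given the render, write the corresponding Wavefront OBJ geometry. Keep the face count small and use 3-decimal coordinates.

v 3.202 -0.254 -0.516
v 3.889 -0.497 -0.891
v 4.506 -0.409 0.181
v 3.818 -0.166 0.556
v 3.896 -0.107 -0.927
v 4.512 -0.018 0.145
v 3.744 0.25 -0.869
v 4.36 0.339 0.203
v 3.467 0.492 -0.73
v 4.083 0.58 0.342
v 3.13 0.562 -0.542
v 3.746 0.651 0.53
v 2.809 0.446 -0.348
v 3.425 0.534 0.724
v 2.578 0.169 -0.193
v 3.195 0.257 0.88
v 2.49 -0.205 -0.111
v 3.107 -0.117 0.961
v 2.566 -0.59 -0.123
v 3.182 -0.502 0.95
v 2.786 -0.898 -0.224
v 3.403 -0.81 0.848
v 3.102 -1.059 -0.393
v 3.719 -0.97 0.68
v 3.441 -1.035 -0.59
v 4.058 -0.947 0.483
v 3.725 -0.832 -0.769
v 4.342 -0.744 0.303
v 2.323 -3.282 -0.872
v 1.814 -1.904 -0.213
v 3.239 -2.658 -1.47
v 2.73 -1.28 -0.812
v 3.39 -3.54 0.492
v 2.881 -2.162 1.15
v 4.306 -2.916 -0.107
v 3.797 -1.538 0.552
v -1.648 -1.625 0.242
v -1.12 -2.515 -0.172
v -2.26 -2.625 1.612
v -1.732 -3.515 1.198
v -1.147 -2.668 1.625
v -0.768 -2.05 0.778
v -2.612 -3.09 0.662
v -2.233 -2.472 -0.185
v -1.715 -3.421 0.088
v -0.81 -3.16 0.683
v -2.57 -1.98 0.757
v -1.665 -1.719 1.352
v -1.33 -1.982 -0.085
v -2.05 -3.158 1.525
v -1.706 -2.66 1.776
v -1.395 -3.183 1.533
v -1.124 -1.709 0.473
v -0.813 -2.232 0.23
v -0.829 -2.322 1.286
v -2.567 -2.908 1.21
v -2.256 -3.431 0.967
v -1.985 -1.957 -0.093
v -1.674 -2.48 -0.336
v -2.551 -2.818 0.154
v -1.369 -3.038 -0.176
v -1.73 -3.625 0.63
v -2.247 -3.376 0.314
v -2.024 -3.012 -0.183
v -0.837 -2.884 0.174
v -1.197 -3.472 0.98
v -0.853 -2.974 1.23
v -0.631 -2.611 0.733
v -1.187 -3.416 0.327
v -2.183 -1.668 0.46
v -2.543 -2.256 1.266
v -2.749 -2.529 0.707
v -2.527 -2.166 0.21
v -1.65 -1.515 0.81
v -2.011 -2.102 1.616
v -1.356 -2.128 1.623
v -1.133 -1.764 1.126
v -2.193 -1.724 1.113
v 3.4 3.065 -1.711
v 3.918 3.247 -1.101
v 3.217 2.956 -0.42
v 2.7 2.775 -1.029
v 3.646 3.662 -1.204
v 2.945 3.371 -0.522
v 3.28 3.849 -1.501
v 2.579 3.558 -0.819
v 2.96 3.737 -1.877
v 2.259 3.446 -1.196
v 2.808 3.368 -2.19
v 2.107 3.077 -1.509
v 2.883 2.884 -2.32
v 2.182 2.593 -1.639
v 3.155 2.469 -2.218
v 2.454 2.178 -1.536
v 3.521 2.282 -1.921
v 2.82 1.991 -1.239
v 3.841 2.394 -1.544
v 3.14 2.103 -0.863
v 3.993 2.763 -1.231
v 3.292 2.472 -0.55
f 2 1 5
f 2 5 3
f 3 5 6
f 3 6 4
f 5 1 7
f 5 7 6
f 6 7 8
f 6 8 4
f 7 1 9
f 7 9 8
f 8 9 10
f 8 10 4
f 9 1 11
f 9 11 10
f 10 11 12
f 10 12 4
f 11 1 13
f 11 13 12
f 12 13 14
f 12 14 4
f 13 1 15
f 13 15 14
f 14 15 16
f 14 16 4
f 15 1 17
f 15 17 16
f 16 17 18
f 16 18 4
f 17 1 19
f 17 19 18
f 18 19 20
f 18 20 4
f 19 1 21
f 19 21 20
f 20 21 22
f 20 22 4
f 21 1 23
f 21 23 22
f 22 23 24
f 22 24 4
f 23 1 25
f 23 25 24
f 24 25 26
f 24 26 4
f 25 1 27
f 25 27 26
f 26 27 28
f 26 28 4
f 27 1 2
f 27 2 28
f 28 2 3
f 28 3 4
f 30 32 29
f 33 30 29
f 29 32 31
f 31 33 29
f 30 36 32
f 34 30 33
f 34 36 30
f 32 36 31
f 35 33 31
f 31 36 35
f 35 34 33
f 36 34 35
f 37 74 53
f 74 48 77
f 53 77 42
f 74 77 53
f 37 53 49
f 53 42 54
f 49 54 38
f 53 54 49
f 37 49 58
f 49 38 59
f 58 59 44
f 49 59 58
f 37 58 70
f 58 44 73
f 70 73 47
f 58 73 70
f 37 70 74
f 70 47 78
f 74 78 48
f 70 78 74
f 38 54 65
f 54 42 68
f 65 68 46
f 54 68 65
f 42 77 55
f 77 48 76
f 55 76 41
f 77 76 55
f 48 78 75
f 78 47 71
f 75 71 39
f 78 71 75
f 47 73 72
f 73 44 60
f 72 60 43
f 73 60 72
f 44 59 64
f 59 38 61
f 64 61 45
f 59 61 64
f 40 66 52
f 66 46 67
f 52 67 41
f 66 67 52
f 40 52 50
f 52 41 51
f 50 51 39
f 52 51 50
f 40 50 57
f 50 39 56
f 57 56 43
f 50 56 57
f 40 57 62
f 57 43 63
f 62 63 45
f 57 63 62
f 40 62 66
f 62 45 69
f 66 69 46
f 62 69 66
f 41 67 55
f 67 46 68
f 55 68 42
f 67 68 55
f 39 51 75
f 51 41 76
f 75 76 48
f 51 76 75
f 43 56 72
f 56 39 71
f 72 71 47
f 56 71 72
f 45 63 64
f 63 43 60
f 64 60 44
f 63 60 64
f 46 69 65
f 69 45 61
f 65 61 38
f 69 61 65
f 80 79 83
f 80 83 81
f 81 83 84
f 81 84 82
f 83 79 85
f 83 85 84
f 84 85 86
f 84 86 82
f 85 79 87
f 85 87 86
f 86 87 88
f 86 88 82
f 87 79 89
f 87 89 88
f 88 89 90
f 88 90 82
f 89 79 91
f 89 91 90
f 90 91 92
f 90 92 82
f 91 79 93
f 91 93 92
f 92 93 94
f 92 94 82
f 93 79 95
f 93 95 94
f 94 95 96
f 94 96 82
f 95 79 97
f 95 97 96
f 96 97 98
f 96 98 82
f 97 79 99
f 97 99 98
f 98 99 100
f 98 100 82
f 99 79 80
f 99 80 100
f 100 80 81
f 100 81 82



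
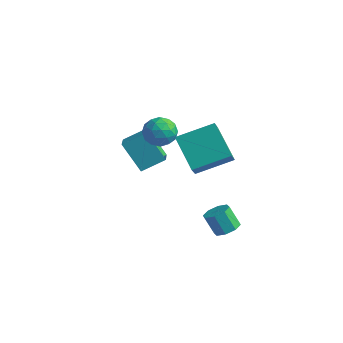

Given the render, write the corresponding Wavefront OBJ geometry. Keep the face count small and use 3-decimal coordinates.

v 2.229 3.1 -2.835
v 2.707 3.453 -2.525
v 2.109 3.413 -1.556
v 1.631 3.06 -1.865
v 2.347 3.752 -2.735
v 1.749 3.712 -1.766
v 1.918 3.669 -3.004
v 1.32 3.629 -2.034
v 1.671 3.252 -3.173
v 1.073 3.213 -2.203
v 1.751 2.747 -3.144
v 1.153 2.707 -2.175
v 2.111 2.448 -2.934
v 1.513 2.408 -1.965
v 2.54 2.531 -2.666
v 1.942 2.491 -1.696
v 2.787 2.947 -2.497
v 2.189 2.908 -1.527
v -0.921 2.185 3.776
v -0.099 2.274 3.853
v -0.741 0.946 3.287
v 0.081 1.035 3.364
v -0.395 0.977 4.042
v -0.506 1.743 4.344
v -0.334 1.477 2.796
v -0.445 2.243 3.098
v 0.264 1.837 3.247
v 0.226 1.527 4.017
v -1.066 1.693 3.123
v -1.104 1.383 3.893
v -0.526 2.338 3.857
v -0.314 0.882 3.283
v -0.594 0.848 3.681
v -0.111 0.9 3.726
v -0.765 2.026 4.146
v -0.282 2.078 4.191
v -0.456 1.316 4.302
v -0.558 1.142 2.949
v -0.075 1.194 2.994
v -0.729 2.32 3.414
v -0.246 2.372 3.459
v -0.384 1.904 2.838
v 0.171 2.134 3.546
v 0.277 1.405 3.259
v 0.033 1.665 2.925
v -0.032 2.115 3.103
v 0.149 1.952 3.999
v 0.254 1.224 3.711
v -0.025 1.189 4.11
v -0.091 1.639 4.288
v 0.362 1.695 3.643
v -1.094 1.996 3.429
v -0.989 1.268 3.141
v -0.749 1.581 2.852
v -0.815 2.031 3.03
v -1.117 1.815 3.881
v -1.011 1.086 3.594
v -0.808 1.105 4.037
v -0.873 1.555 4.215
v -1.202 1.525 3.497
v 1.324 1.601 1.815
v -0.108 2.286 2.931
v 0.964 2.349 0.894
v -0.468 3.034 2.01
v 2.488 2.966 2.47
v 1.056 3.651 3.586
v 2.128 3.714 1.549
v 0.696 4.399 2.665
v -2.275 2.667 -0.339
v -1.531 1.646 0.31
v -3.389 2.698 0.984
v -2.645 1.677 1.634
v -1.555 3.563 0.246
v -0.811 2.542 0.896
v -2.669 3.594 1.57
v -1.925 2.573 2.219
f 2 1 5
f 2 5 3
f 3 5 6
f 3 6 4
f 5 1 7
f 5 7 6
f 6 7 8
f 6 8 4
f 7 1 9
f 7 9 8
f 8 9 10
f 8 10 4
f 9 1 11
f 9 11 10
f 10 11 12
f 10 12 4
f 11 1 13
f 11 13 12
f 12 13 14
f 12 14 4
f 13 1 15
f 13 15 14
f 14 15 16
f 14 16 4
f 15 1 17
f 15 17 16
f 16 17 18
f 16 18 4
f 17 1 2
f 17 2 18
f 18 2 3
f 18 3 4
f 19 56 35
f 56 30 59
f 35 59 24
f 56 59 35
f 19 35 31
f 35 24 36
f 31 36 20
f 35 36 31
f 19 31 40
f 31 20 41
f 40 41 26
f 31 41 40
f 19 40 52
f 40 26 55
f 52 55 29
f 40 55 52
f 19 52 56
f 52 29 60
f 56 60 30
f 52 60 56
f 20 36 47
f 36 24 50
f 47 50 28
f 36 50 47
f 24 59 37
f 59 30 58
f 37 58 23
f 59 58 37
f 30 60 57
f 60 29 53
f 57 53 21
f 60 53 57
f 29 55 54
f 55 26 42
f 54 42 25
f 55 42 54
f 26 41 46
f 41 20 43
f 46 43 27
f 41 43 46
f 22 48 34
f 48 28 49
f 34 49 23
f 48 49 34
f 22 34 32
f 34 23 33
f 32 33 21
f 34 33 32
f 22 32 39
f 32 21 38
f 39 38 25
f 32 38 39
f 22 39 44
f 39 25 45
f 44 45 27
f 39 45 44
f 22 44 48
f 44 27 51
f 48 51 28
f 44 51 48
f 23 49 37
f 49 28 50
f 37 50 24
f 49 50 37
f 21 33 57
f 33 23 58
f 57 58 30
f 33 58 57
f 25 38 54
f 38 21 53
f 54 53 29
f 38 53 54
f 27 45 46
f 45 25 42
f 46 42 26
f 45 42 46
f 28 51 47
f 51 27 43
f 47 43 20
f 51 43 47
f 62 64 61
f 65 62 61
f 61 64 63
f 63 65 61
f 62 68 64
f 66 62 65
f 66 68 62
f 64 68 63
f 67 65 63
f 63 68 67
f 67 66 65
f 68 66 67
f 70 72 69
f 73 70 69
f 69 72 71
f 71 73 69
f 70 76 72
f 74 70 73
f 74 76 70
f 72 76 71
f 75 73 71
f 71 76 75
f 75 74 73
f 76 74 75



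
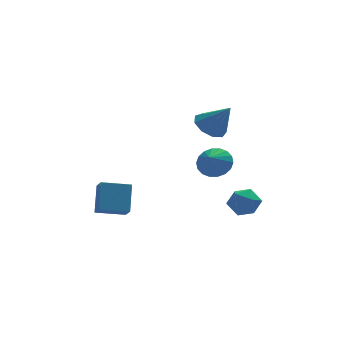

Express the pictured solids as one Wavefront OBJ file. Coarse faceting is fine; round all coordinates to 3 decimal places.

v -4.67 1.045 -4.305
v -4.658 0.203 -3.628
v -4.247 2.164 -2.92
v -4.235 1.323 -2.243
v -3.045 0.817 -4.617
v -3.033 -0.024 -3.94
v -2.622 1.937 -3.232
v -2.61 1.095 -2.555
v 1.981 1.968 0.811
v 2.864 2.465 0.578
v 2.839 1.172 2.369
v 2.463 2.869 1.005
v 1.837 2.851 1.341
v 1.277 2.421 1.429
v 1.047 1.778 1.228
v 1.253 1.225 0.831
v 1.8 1.02 0.425
v 2.431 1.258 0.199
v 2.851 1.829 0.259
v 1.827 -2.608 -1.868
v 2.701 -2.702 -2.272
v 1.459 -4.058 -2.328
v 2.333 -4.152 -2.732
v 2.247 -4.113 -1.769
v 2.474 -3.216 -1.485
v 1.686 -3.544 -3.115
v 1.913 -2.647 -2.831
v 2.614 -3.28 -3.043
v 2.96 -3.632 -2.211
v 1.2 -3.128 -2.389
v 1.546 -3.48 -1.557
v 2.847 3.761 -3.005
v 3.772 3.558 -2.551
v 2.253 2.999 -2.135
v 3.624 3.936 -2.321
v 3.322 4.28 -2.226
v 2.926 4.521 -2.286
v 2.515 4.612 -2.488
v 2.169 4.533 -2.792
v 1.957 4.302 -3.139
v 1.922 3.963 -3.459
v 2.07 3.585 -3.689
v 2.372 3.241 -3.784
v 2.768 3 -3.725
v 3.179 2.909 -3.523
v 3.525 2.988 -3.218
v 3.737 3.219 -2.871
f 2 4 1
f 5 2 1
f 1 4 3
f 3 5 1
f 2 8 4
f 6 2 5
f 6 8 2
f 4 8 3
f 7 5 3
f 3 8 7
f 7 6 5
f 8 6 7
f 10 9 12
f 10 12 11
f 12 9 13
f 12 13 11
f 13 9 14
f 13 14 11
f 14 9 15
f 14 15 11
f 15 9 16
f 15 16 11
f 16 9 17
f 16 17 11
f 17 9 18
f 17 18 11
f 18 9 19
f 18 19 11
f 19 9 10
f 19 10 11
f 20 31 25
f 20 25 21
f 20 21 27
f 20 27 30
f 20 30 31
f 21 25 29
f 25 31 24
f 31 30 22
f 30 27 26
f 27 21 28
f 23 29 24
f 23 24 22
f 23 22 26
f 23 26 28
f 23 28 29
f 24 29 25
f 22 24 31
f 26 22 30
f 28 26 27
f 29 28 21
f 33 32 35
f 33 35 34
f 35 32 36
f 35 36 34
f 36 32 37
f 36 37 34
f 37 32 38
f 37 38 34
f 38 32 39
f 38 39 34
f 39 32 40
f 39 40 34
f 40 32 41
f 40 41 34
f 41 32 42
f 41 42 34
f 42 32 43
f 42 43 34
f 43 32 44
f 43 44 34
f 44 32 45
f 44 45 34
f 45 32 46
f 45 46 34
f 46 32 47
f 46 47 34
f 47 32 33
f 47 33 34



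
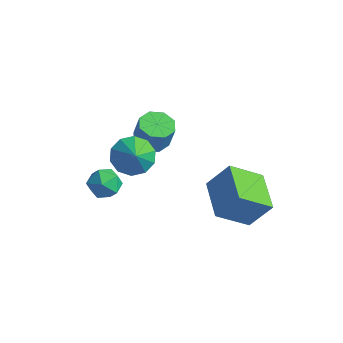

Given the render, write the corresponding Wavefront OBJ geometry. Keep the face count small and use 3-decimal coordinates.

v 0.003 4.74 -4.29
v -0.827 3.327 -3.109
v 0.789 5.437 -2.903
v -0.041 4.024 -1.722
v 1.721 3.456 -4.618
v 0.891 2.043 -3.437
v 2.507 4.153 -3.231
v 1.677 2.74 -2.05
v -3.553 -1.284 -0.877
v -2.99 -0.618 -0.635
v -2.41 -2.102 -1.285
v -1.847 -1.436 -1.043
v -2.307 -1.892 -0.411
v -3.013 -1.387 -0.159
v -2.387 -1.333 -1.761
v -3.093 -0.828 -1.509
v -2.27 -0.649 -1.181
v -2.22 -0.995 -0.347
v -3.18 -1.725 -1.573
v -3.13 -2.071 -0.739
v -4.05 3.065 -1.631
v -3.261 3.429 -1.864
v -2.86 3.418 -0.522
v -3.65 3.055 -0.289
v -3.737 3.904 -1.718
v -3.336 3.894 -0.376
v -4.397 3.889 -1.521
v -3.996 3.878 -0.179
v -4.854 3.391 -1.388
v -4.453 3.38 -0.047
v -4.84 2.702 -1.398
v -4.439 2.691 -0.056
v -4.364 2.226 -1.544
v -3.963 2.216 -0.202
v -3.704 2.242 -1.741
v -3.303 2.231 -0.399
v -3.247 2.74 -1.873
v -2.846 2.729 -0.532
v -1.057 -1.201 2.005
v -0.618 -1.754 1.269
v -0.343 -1.739 2.835
v -0.289 -1.22 1.333
v -0.253 -0.679 1.654
v -0.524 -0.337 2.109
v -0.999 -0.324 2.524
v -1.495 -0.647 2.741
v -1.824 -1.181 2.677
v -1.86 -1.722 2.356
v -1.589 -2.065 1.901
v -1.114 -2.077 1.486
f 2 4 1
f 5 2 1
f 1 4 3
f 3 5 1
f 2 8 4
f 6 2 5
f 6 8 2
f 4 8 3
f 7 5 3
f 3 8 7
f 7 6 5
f 8 6 7
f 9 20 14
f 9 14 10
f 9 10 16
f 9 16 19
f 9 19 20
f 10 14 18
f 14 20 13
f 20 19 11
f 19 16 15
f 16 10 17
f 12 18 13
f 12 13 11
f 12 11 15
f 12 15 17
f 12 17 18
f 13 18 14
f 11 13 20
f 15 11 19
f 17 15 16
f 18 17 10
f 22 21 25
f 22 25 23
f 23 25 26
f 23 26 24
f 25 21 27
f 25 27 26
f 26 27 28
f 26 28 24
f 27 21 29
f 27 29 28
f 28 29 30
f 28 30 24
f 29 21 31
f 29 31 30
f 30 31 32
f 30 32 24
f 31 21 33
f 31 33 32
f 32 33 34
f 32 34 24
f 33 21 35
f 33 35 34
f 34 35 36
f 34 36 24
f 35 21 37
f 35 37 36
f 36 37 38
f 36 38 24
f 37 21 22
f 37 22 38
f 38 22 23
f 38 23 24
f 40 39 42
f 40 42 41
f 42 39 43
f 42 43 41
f 43 39 44
f 43 44 41
f 44 39 45
f 44 45 41
f 45 39 46
f 45 46 41
f 46 39 47
f 46 47 41
f 47 39 48
f 47 48 41
f 48 39 49
f 48 49 41
f 49 39 50
f 49 50 41
f 50 39 40
f 50 40 41



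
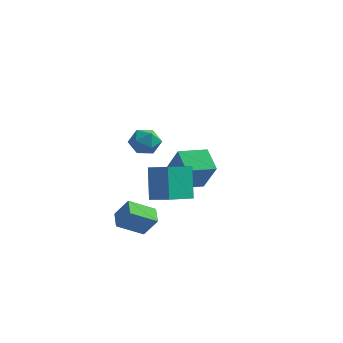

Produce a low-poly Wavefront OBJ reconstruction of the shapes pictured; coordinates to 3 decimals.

v -0.968 -1.133 2.042
v -0.347 -1.447 1.588
v -1.813 -2.033 1.512
v -1.192 -2.347 1.058
v -1.195 -2.447 1.882
v -0.673 -1.891 2.21
v -1.487 -1.589 0.89
v -0.965 -1.033 1.218
v -0.669 -1.729 0.876
v -0.488 -2.26 1.489
v -1.672 -1.22 1.611
v -1.491 -1.751 2.224
v -0.385 -2.768 -1.612
v -0.779 -2.06 0.073
v 0.1 -1.151 -2.178
v -0.294 -0.443 -0.492
v 0.714 -2.977 -1.268
v 0.32 -2.269 0.418
v 1.199 -1.36 -1.833
v 0.805 -0.652 -0.148
v -1.766 2.895 -3.764
v -2.651 3.761 -2.99
v -0.732 4.115 -3.946
v -1.617 4.981 -3.172
v -0.843 2.359 -2.108
v -1.728 3.225 -1.334
v 0.191 3.579 -2.29
v -0.694 4.445 -1.516
v -2.775 -1.581 -3.632
v -2.067 -1.53 -2.628
v -1.775 -0.698 -4.381
v -1.067 -0.647 -3.377
v -2.273 -2.413 -3.943
v -1.565 -2.362 -2.939
v -1.273 -1.53 -4.692
v -0.565 -1.479 -3.688
f 1 12 6
f 1 6 2
f 1 2 8
f 1 8 11
f 1 11 12
f 2 6 10
f 6 12 5
f 12 11 3
f 11 8 7
f 8 2 9
f 4 10 5
f 4 5 3
f 4 3 7
f 4 7 9
f 4 9 10
f 5 10 6
f 3 5 12
f 7 3 11
f 9 7 8
f 10 9 2
f 14 16 13
f 17 14 13
f 13 16 15
f 15 17 13
f 14 20 16
f 18 14 17
f 18 20 14
f 16 20 15
f 19 17 15
f 15 20 19
f 19 18 17
f 20 18 19
f 22 24 21
f 25 22 21
f 21 24 23
f 23 25 21
f 22 28 24
f 26 22 25
f 26 28 22
f 24 28 23
f 27 25 23
f 23 28 27
f 27 26 25
f 28 26 27
f 30 32 29
f 33 30 29
f 29 32 31
f 31 33 29
f 30 36 32
f 34 30 33
f 34 36 30
f 32 36 31
f 35 33 31
f 31 36 35
f 35 34 33
f 36 34 35



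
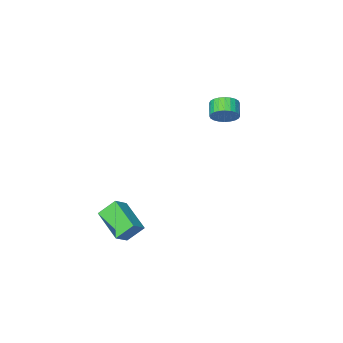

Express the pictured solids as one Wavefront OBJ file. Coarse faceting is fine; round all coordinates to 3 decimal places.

v -3.709 0.671 2.923
v -3.357 0.114 2.419
v -3.798 -0.648 2.953
v -4.151 -0.091 3.457
v -3.13 0.143 2.648
v -3.572 -0.619 3.182
v -2.992 0.253 2.92
v -3.434 -0.509 3.454
v -2.963 0.427 3.192
v -3.404 -0.335 3.725
v -3.047 0.637 3.423
v -3.489 -0.125 3.956
v -3.232 0.853 3.578
v -3.674 0.091 4.111
v -3.49 1.041 3.633
v -3.932 0.279 4.167
v -3.781 1.173 3.58
v -4.223 0.411 4.114
v -4.062 1.228 3.427
v -4.503 0.466 3.961
v -4.288 1.199 3.198
v -4.73 0.437 3.732
v -4.426 1.089 2.926
v -4.868 0.327 3.46
v -4.456 0.915 2.655
v -4.897 0.153 3.188
v -4.371 0.705 2.424
v -4.813 -0.057 2.957
v -4.186 0.489 2.269
v -4.628 -0.273 2.802
v -3.928 0.301 2.213
v -4.37 -0.461 2.747
v -3.637 0.169 2.266
v -4.079 -0.593 2.8
v 3.302 0.325 -2.961
v 2.442 0.709 -2.036
v 3.264 2.252 -3.796
v 2.404 2.636 -2.871
v 4.136 0.624 -2.309
v 3.276 1.008 -1.384
v 4.098 2.551 -3.144
v 3.238 2.935 -2.219
f 2 1 5
f 2 5 3
f 3 5 6
f 3 6 4
f 5 1 7
f 5 7 6
f 6 7 8
f 6 8 4
f 7 1 9
f 7 9 8
f 8 9 10
f 8 10 4
f 9 1 11
f 9 11 10
f 10 11 12
f 10 12 4
f 11 1 13
f 11 13 12
f 12 13 14
f 12 14 4
f 13 1 15
f 13 15 14
f 14 15 16
f 14 16 4
f 15 1 17
f 15 17 16
f 16 17 18
f 16 18 4
f 17 1 19
f 17 19 18
f 18 19 20
f 18 20 4
f 19 1 21
f 19 21 20
f 20 21 22
f 20 22 4
f 21 1 23
f 21 23 22
f 22 23 24
f 22 24 4
f 23 1 25
f 23 25 24
f 24 25 26
f 24 26 4
f 25 1 27
f 25 27 26
f 26 27 28
f 26 28 4
f 27 1 29
f 27 29 28
f 28 29 30
f 28 30 4
f 29 1 31
f 29 31 30
f 30 31 32
f 30 32 4
f 31 1 33
f 31 33 32
f 32 33 34
f 32 34 4
f 33 1 2
f 33 2 34
f 34 2 3
f 34 3 4
f 36 38 35
f 39 36 35
f 35 38 37
f 37 39 35
f 36 42 38
f 40 36 39
f 40 42 36
f 38 42 37
f 41 39 37
f 37 42 41
f 41 40 39
f 42 40 41



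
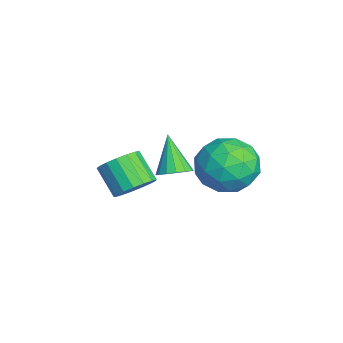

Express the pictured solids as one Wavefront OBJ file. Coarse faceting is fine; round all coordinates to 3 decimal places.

v -3.1 0.573 -1.735
v -2.628 0.93 -1.344
v -4.16 0.427 -0.325
v -2.85 1.188 -1.484
v -3.139 1.28 -1.691
v -3.418 1.183 -1.91
v -3.611 0.923 -2.083
v -3.668 0.569 -2.162
v -3.573 0.215 -2.127
v -3.351 -0.042 -1.987
v -3.062 -0.135 -1.779
v -2.783 -0.038 -1.56
v -2.59 0.223 -1.388
v -2.533 0.577 -1.309
v -2.212 -0.949 -1.837
v -1.564 -1.426 -1.507
v -2.46 -1.969 -0.533
v -3.108 -1.491 -0.863
v -1.545 -1.07 -1.291
v -2.441 -1.613 -0.318
v -1.68 -0.687 -1.201
v -2.575 -1.23 -0.227
v -1.936 -0.363 -1.256
v -2.831 -0.906 -0.282
v -2.255 -0.173 -1.444
v -3.151 -0.716 -0.47
v -2.565 -0.161 -1.722
v -3.46 -0.704 -0.749
v -2.794 -0.33 -2.027
v -3.689 -0.873 -1.053
v -2.889 -0.64 -2.288
v -3.785 -1.183 -1.314
v -2.83 -1.021 -2.445
v -3.725 -1.564 -1.472
v -2.629 -1.385 -2.464
v -3.524 -1.928 -1.49
v -2.332 -1.649 -2.338
v -3.228 -2.192 -1.365
v -2.008 -1.753 -2.098
v -2.904 -2.296 -1.124
v -1.731 -1.672 -1.798
v -2.627 -2.215 -0.824
v 0.446 3.07 0.747
v 1.265 2.278 0.255
v -0.005 1.722 2.165
v 0.814 0.93 1.673
v 1.21 1.962 2.237
v 1.489 2.795 1.36
v -0.229 1.205 1.06
v 0.05 2.038 0.183
v 0.847 1.126 0.448
v 1.737 1.593 1.175
v -0.477 2.407 1.245
v 0.413 2.874 1.972
v 0.895 2.792 0.377
v 0.365 1.208 2.043
v 0.598 1.814 2.375
v 1.079 1.349 2.085
v 1.027 3.096 1.026
v 1.508 2.63 0.737
v 1.476 2.445 1.902
v -0.248 1.37 1.683
v 0.233 0.904 1.394
v 0.181 2.651 0.335
v 0.662 2.186 0.045
v -0.216 1.555 0.518
v 1.131 1.649 0.201
v 0.866 0.857 1.034
v 0.253 1.019 0.674
v 0.416 1.509 0.159
v 1.654 1.924 0.628
v 1.389 1.132 1.462
v 1.622 1.738 1.793
v 1.786 2.228 1.278
v 1.408 1.247 0.742
v -0.129 2.868 0.958
v -0.394 2.076 1.792
v -0.526 1.772 1.142
v -0.362 2.262 0.627
v 0.394 3.143 1.386
v 0.129 2.351 2.219
v 0.844 2.491 2.261
v 1.007 2.981 1.746
v -0.148 2.753 1.678
f 2 1 4
f 2 4 3
f 4 1 5
f 4 5 3
f 5 1 6
f 5 6 3
f 6 1 7
f 6 7 3
f 7 1 8
f 7 8 3
f 8 1 9
f 8 9 3
f 9 1 10
f 9 10 3
f 10 1 11
f 10 11 3
f 11 1 12
f 11 12 3
f 12 1 13
f 12 13 3
f 13 1 14
f 13 14 3
f 14 1 2
f 14 2 3
f 16 15 19
f 16 19 17
f 17 19 20
f 17 20 18
f 19 15 21
f 19 21 20
f 20 21 22
f 20 22 18
f 21 15 23
f 21 23 22
f 22 23 24
f 22 24 18
f 23 15 25
f 23 25 24
f 24 25 26
f 24 26 18
f 25 15 27
f 25 27 26
f 26 27 28
f 26 28 18
f 27 15 29
f 27 29 28
f 28 29 30
f 28 30 18
f 29 15 31
f 29 31 30
f 30 31 32
f 30 32 18
f 31 15 33
f 31 33 32
f 32 33 34
f 32 34 18
f 33 15 35
f 33 35 34
f 34 35 36
f 34 36 18
f 35 15 37
f 35 37 36
f 36 37 38
f 36 38 18
f 37 15 39
f 37 39 38
f 38 39 40
f 38 40 18
f 39 15 41
f 39 41 40
f 40 41 42
f 40 42 18
f 41 15 16
f 41 16 42
f 42 16 17
f 42 17 18
f 43 80 59
f 80 54 83
f 59 83 48
f 80 83 59
f 43 59 55
f 59 48 60
f 55 60 44
f 59 60 55
f 43 55 64
f 55 44 65
f 64 65 50
f 55 65 64
f 43 64 76
f 64 50 79
f 76 79 53
f 64 79 76
f 43 76 80
f 76 53 84
f 80 84 54
f 76 84 80
f 44 60 71
f 60 48 74
f 71 74 52
f 60 74 71
f 48 83 61
f 83 54 82
f 61 82 47
f 83 82 61
f 54 84 81
f 84 53 77
f 81 77 45
f 84 77 81
f 53 79 78
f 79 50 66
f 78 66 49
f 79 66 78
f 50 65 70
f 65 44 67
f 70 67 51
f 65 67 70
f 46 72 58
f 72 52 73
f 58 73 47
f 72 73 58
f 46 58 56
f 58 47 57
f 56 57 45
f 58 57 56
f 46 56 63
f 56 45 62
f 63 62 49
f 56 62 63
f 46 63 68
f 63 49 69
f 68 69 51
f 63 69 68
f 46 68 72
f 68 51 75
f 72 75 52
f 68 75 72
f 47 73 61
f 73 52 74
f 61 74 48
f 73 74 61
f 45 57 81
f 57 47 82
f 81 82 54
f 57 82 81
f 49 62 78
f 62 45 77
f 78 77 53
f 62 77 78
f 51 69 70
f 69 49 66
f 70 66 50
f 69 66 70
f 52 75 71
f 75 51 67
f 71 67 44
f 75 67 71



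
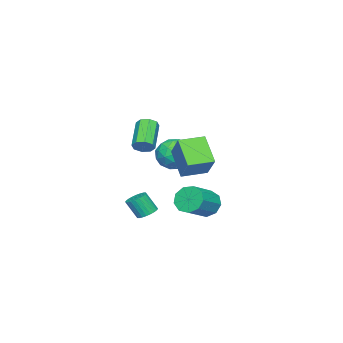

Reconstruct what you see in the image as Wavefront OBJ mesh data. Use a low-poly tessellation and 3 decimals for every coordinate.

v -2.385 1.763 -4.418
v -2.02 1.38 -5.195
v -0.37 1.174 -4.319
v -0.735 1.557 -3.542
v -1.936 2.017 -5.204
v -0.286 1.811 -4.328
v -2.062 2.535 -4.845
v -0.412 2.33 -3.969
v -2.339 2.692 -4.286
v -0.689 2.487 -3.41
v -2.638 2.414 -3.789
v -0.987 2.209 -2.913
v -2.818 1.831 -3.587
v -1.168 1.626 -2.71
v -2.796 1.216 -3.773
v -1.145 1.011 -2.897
v -2.581 0.857 -4.261
v -0.931 0.651 -3.385
v -2.275 0.921 -4.823
v -0.625 0.716 -3.946
v -4.334 -0.325 -1.949
v -3.444 0.29 -1.542
v -3.456 -1.91 -1.478
v -2.566 -1.295 -1.071
v -3.583 -1.273 -0.521
v -4.125 -0.294 -0.812
v -2.775 -1.326 -2.208
v -3.317 -0.347 -2.499
v -2.479 -0.329 -1.702
v -2.979 -0.296 -0.659
v -3.921 -1.324 -2.361
v -4.421 -1.291 -1.318
v -3.966 0.121 -1.787
v -2.934 -1.741 -1.233
v -3.532 -1.728 -0.91
v -3.008 -1.367 -0.671
v -4.367 -0.222 -1.358
v -3.843 0.14 -1.118
v -3.925 -0.779 -0.518
v -3.057 -1.76 -1.902
v -2.533 -1.398 -1.662
v -3.892 -0.253 -2.349
v -3.368 0.108 -2.11
v -2.975 -0.841 -2.502
v -2.876 0.119 -1.641
v -2.36 -0.812 -1.365
v -2.483 -0.831 -2.033
v -2.801 -0.255 -2.204
v -3.169 0.138 -1.028
v -2.653 -0.793 -0.752
v -3.251 -0.78 -0.429
v -3.57 -0.205 -0.599
v -2.603 -0.225 -1.122
v -4.247 -0.827 -2.268
v -3.731 -1.758 -1.992
v -3.33 -1.415 -2.421
v -3.649 -0.84 -2.591
v -4.54 -0.808 -1.655
v -4.024 -1.739 -1.379
v -4.099 -1.365 -0.816
v -4.417 -0.789 -0.987
v -4.297 -1.395 -1.898
v 3.513 1.253 1.64
v 3.914 1.061 2.058
v 2.527 0.516 3.138
v 2.127 0.707 2.72
v 3.789 1.506 2.122
v 2.402 0.961 3.201
v 3.502 1.803 1.903
v 2.115 1.258 2.983
v 3.222 1.777 1.531
v 1.835 1.232 2.61
v 3.113 1.444 1.222
v 1.726 0.899 2.302
v 3.238 0.999 1.159
v 1.851 0.454 2.238
v 3.525 0.702 1.377
v 2.138 0.157 2.457
v 3.805 0.728 1.75
v 2.418 0.183 2.829
v 0.318 3.263 -0.887
v -0.49 2.244 0.456
v 1.299 4.211 0.421
v 0.49 3.192 1.765
v 1.41 2.268 -0.985
v 0.601 1.249 0.359
v 2.39 3.216 0.324
v 1.582 2.197 1.667
v 3.549 1.49 -2.999
v 4.001 1.157 -3.26
v 4.184 0.576 -2.203
v 3.731 0.91 -1.941
v 4.125 1.347 -3.177
v 4.308 0.767 -2.119
v 4.161 1.56 -3.066
v 4.344 0.979 -2.009
v 4.104 1.761 -2.946
v 4.286 1.181 -1.888
v 3.962 1.922 -2.833
v 4.145 1.341 -1.776
v 3.758 2.017 -2.746
v 3.94 1.436 -1.688
v 3.521 2.031 -2.697
v 3.703 1.45 -1.639
v 3.289 1.964 -2.694
v 3.471 1.383 -1.637
v 3.096 1.824 -2.737
v 3.279 1.243 -1.68
v 2.972 1.633 -2.821
v 3.155 1.053 -1.763
v 2.936 1.421 -2.931
v 3.119 0.84 -1.874
v 2.994 1.219 -3.052
v 3.176 0.639 -1.994
v 3.135 1.059 -3.164
v 3.318 0.478 -2.107
v 3.34 0.964 -3.252
v 3.522 0.383 -2.194
v 3.577 0.95 -3.301
v 3.759 0.369 -2.243
v 3.809 1.017 -3.303
v 3.991 0.436 -2.246
f 2 1 5
f 2 5 3
f 3 5 6
f 3 6 4
f 5 1 7
f 5 7 6
f 6 7 8
f 6 8 4
f 7 1 9
f 7 9 8
f 8 9 10
f 8 10 4
f 9 1 11
f 9 11 10
f 10 11 12
f 10 12 4
f 11 1 13
f 11 13 12
f 12 13 14
f 12 14 4
f 13 1 15
f 13 15 14
f 14 15 16
f 14 16 4
f 15 1 17
f 15 17 16
f 16 17 18
f 16 18 4
f 17 1 19
f 17 19 18
f 18 19 20
f 18 20 4
f 19 1 2
f 19 2 20
f 20 2 3
f 20 3 4
f 21 58 37
f 58 32 61
f 37 61 26
f 58 61 37
f 21 37 33
f 37 26 38
f 33 38 22
f 37 38 33
f 21 33 42
f 33 22 43
f 42 43 28
f 33 43 42
f 21 42 54
f 42 28 57
f 54 57 31
f 42 57 54
f 21 54 58
f 54 31 62
f 58 62 32
f 54 62 58
f 22 38 49
f 38 26 52
f 49 52 30
f 38 52 49
f 26 61 39
f 61 32 60
f 39 60 25
f 61 60 39
f 32 62 59
f 62 31 55
f 59 55 23
f 62 55 59
f 31 57 56
f 57 28 44
f 56 44 27
f 57 44 56
f 28 43 48
f 43 22 45
f 48 45 29
f 43 45 48
f 24 50 36
f 50 30 51
f 36 51 25
f 50 51 36
f 24 36 34
f 36 25 35
f 34 35 23
f 36 35 34
f 24 34 41
f 34 23 40
f 41 40 27
f 34 40 41
f 24 41 46
f 41 27 47
f 46 47 29
f 41 47 46
f 24 46 50
f 46 29 53
f 50 53 30
f 46 53 50
f 25 51 39
f 51 30 52
f 39 52 26
f 51 52 39
f 23 35 59
f 35 25 60
f 59 60 32
f 35 60 59
f 27 40 56
f 40 23 55
f 56 55 31
f 40 55 56
f 29 47 48
f 47 27 44
f 48 44 28
f 47 44 48
f 30 53 49
f 53 29 45
f 49 45 22
f 53 45 49
f 64 63 67
f 64 67 65
f 65 67 68
f 65 68 66
f 67 63 69
f 67 69 68
f 68 69 70
f 68 70 66
f 69 63 71
f 69 71 70
f 70 71 72
f 70 72 66
f 71 63 73
f 71 73 72
f 72 73 74
f 72 74 66
f 73 63 75
f 73 75 74
f 74 75 76
f 74 76 66
f 75 63 77
f 75 77 76
f 76 77 78
f 76 78 66
f 77 63 79
f 77 79 78
f 78 79 80
f 78 80 66
f 79 63 64
f 79 64 80
f 80 64 65
f 80 65 66
f 82 84 81
f 85 82 81
f 81 84 83
f 83 85 81
f 82 88 84
f 86 82 85
f 86 88 82
f 84 88 83
f 87 85 83
f 83 88 87
f 87 86 85
f 88 86 87
f 90 89 93
f 90 93 91
f 91 93 94
f 91 94 92
f 93 89 95
f 93 95 94
f 94 95 96
f 94 96 92
f 95 89 97
f 95 97 96
f 96 97 98
f 96 98 92
f 97 89 99
f 97 99 98
f 98 99 100
f 98 100 92
f 99 89 101
f 99 101 100
f 100 101 102
f 100 102 92
f 101 89 103
f 101 103 102
f 102 103 104
f 102 104 92
f 103 89 105
f 103 105 104
f 104 105 106
f 104 106 92
f 105 89 107
f 105 107 106
f 106 107 108
f 106 108 92
f 107 89 109
f 107 109 108
f 108 109 110
f 108 110 92
f 109 89 111
f 109 111 110
f 110 111 112
f 110 112 92
f 111 89 113
f 111 113 112
f 112 113 114
f 112 114 92
f 113 89 115
f 113 115 114
f 114 115 116
f 114 116 92
f 115 89 117
f 115 117 116
f 116 117 118
f 116 118 92
f 117 89 119
f 117 119 118
f 118 119 120
f 118 120 92
f 119 89 121
f 119 121 120
f 120 121 122
f 120 122 92
f 121 89 90
f 121 90 122
f 122 90 91
f 122 91 92

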